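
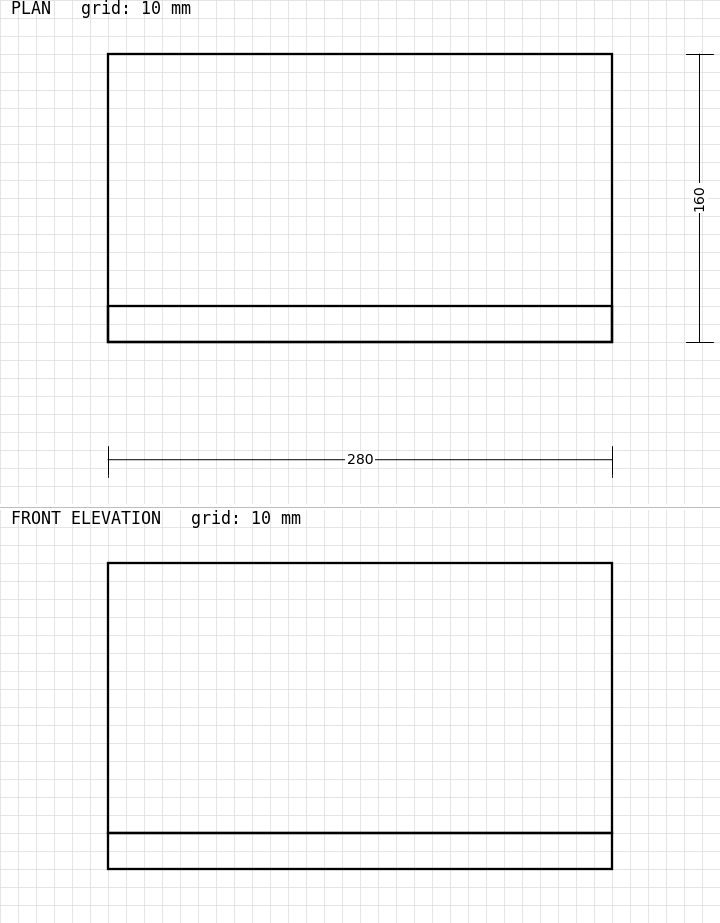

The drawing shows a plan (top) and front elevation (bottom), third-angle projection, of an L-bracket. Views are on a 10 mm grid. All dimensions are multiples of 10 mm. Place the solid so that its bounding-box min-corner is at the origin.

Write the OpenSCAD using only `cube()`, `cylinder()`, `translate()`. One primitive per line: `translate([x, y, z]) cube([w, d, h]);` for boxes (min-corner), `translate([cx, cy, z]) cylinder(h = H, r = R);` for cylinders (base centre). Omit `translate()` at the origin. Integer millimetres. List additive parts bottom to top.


cube([280, 160, 20]);
translate([0, 0, 20]) cube([280, 20, 150]);


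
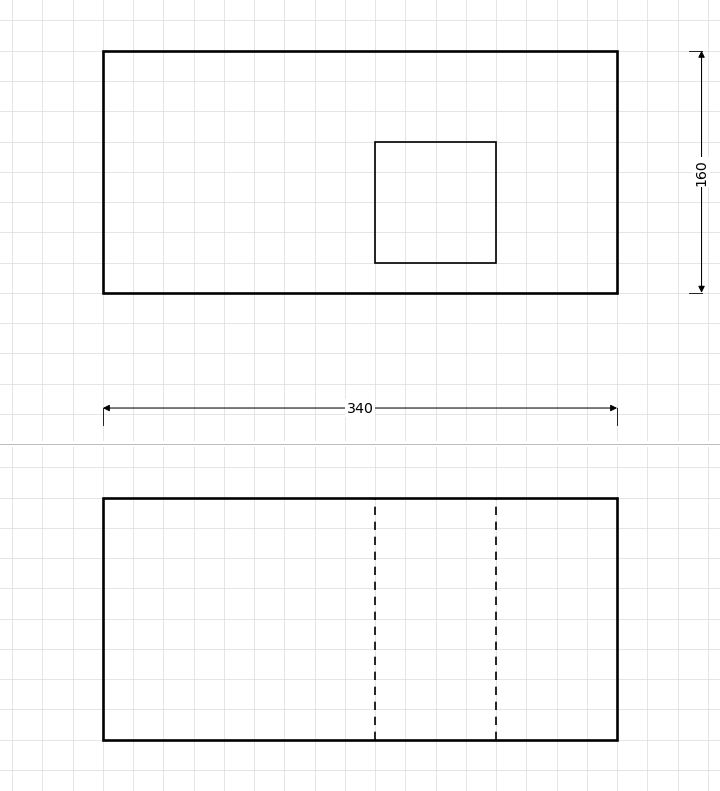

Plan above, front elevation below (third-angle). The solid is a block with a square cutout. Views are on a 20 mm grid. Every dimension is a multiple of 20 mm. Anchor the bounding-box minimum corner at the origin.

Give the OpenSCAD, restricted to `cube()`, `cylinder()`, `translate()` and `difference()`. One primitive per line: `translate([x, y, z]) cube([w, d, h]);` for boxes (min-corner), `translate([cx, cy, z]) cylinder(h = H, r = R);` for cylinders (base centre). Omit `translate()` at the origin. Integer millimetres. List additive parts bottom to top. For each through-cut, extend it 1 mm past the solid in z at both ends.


difference() {
  cube([340, 160, 160]);
  translate([180, 20, -1]) cube([80, 80, 162]);
}


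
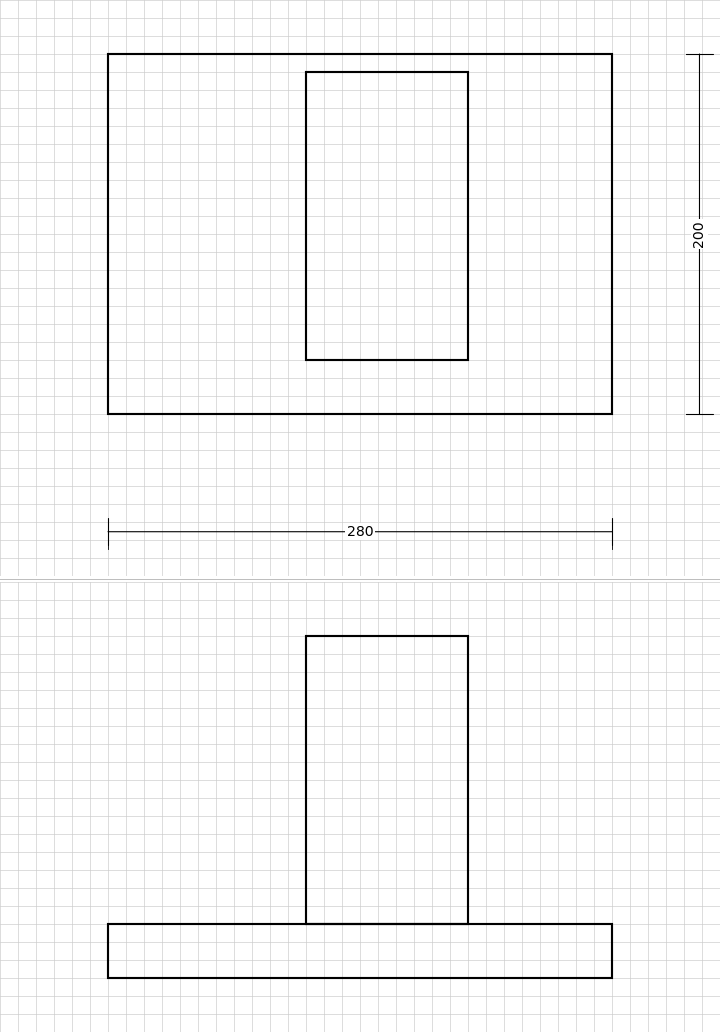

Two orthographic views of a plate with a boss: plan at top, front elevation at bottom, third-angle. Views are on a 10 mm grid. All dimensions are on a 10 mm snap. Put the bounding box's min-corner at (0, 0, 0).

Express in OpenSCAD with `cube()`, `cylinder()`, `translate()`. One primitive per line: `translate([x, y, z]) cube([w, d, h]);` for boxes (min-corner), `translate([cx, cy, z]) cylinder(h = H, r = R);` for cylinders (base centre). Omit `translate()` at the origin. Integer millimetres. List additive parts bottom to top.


cube([280, 200, 30]);
translate([110, 30, 30]) cube([90, 160, 160]);


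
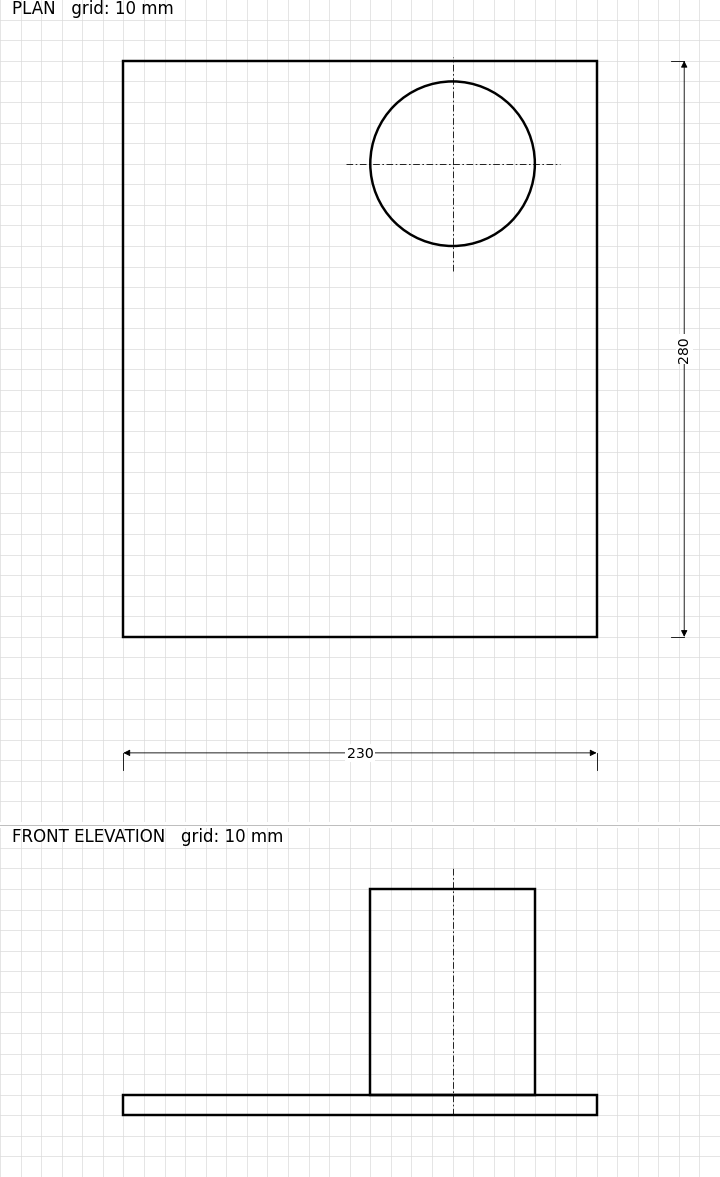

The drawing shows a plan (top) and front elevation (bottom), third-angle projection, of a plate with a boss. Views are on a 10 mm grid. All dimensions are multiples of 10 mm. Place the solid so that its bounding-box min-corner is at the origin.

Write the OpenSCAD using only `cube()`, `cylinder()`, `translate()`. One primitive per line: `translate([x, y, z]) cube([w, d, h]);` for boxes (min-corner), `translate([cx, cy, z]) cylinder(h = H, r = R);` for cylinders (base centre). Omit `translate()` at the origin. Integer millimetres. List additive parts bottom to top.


cube([230, 280, 10]);
translate([160, 230, 10]) cylinder(h = 100, r = 40);


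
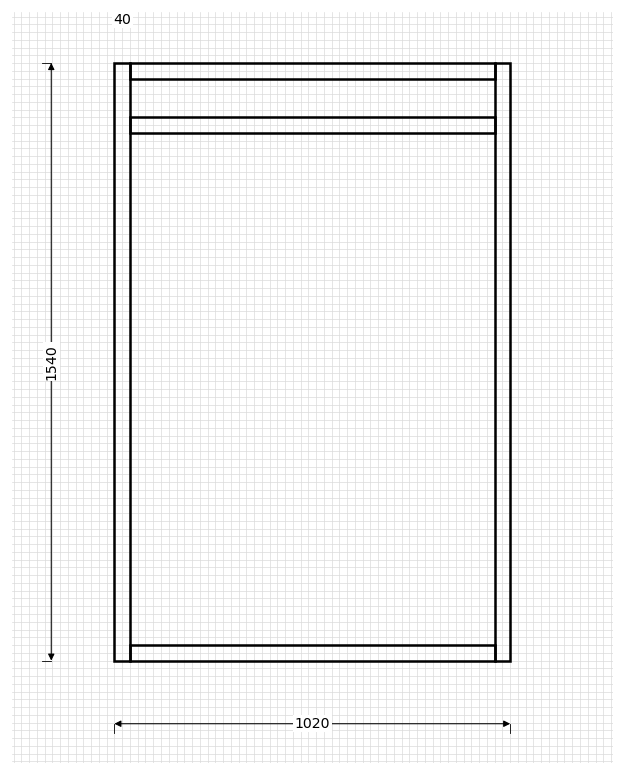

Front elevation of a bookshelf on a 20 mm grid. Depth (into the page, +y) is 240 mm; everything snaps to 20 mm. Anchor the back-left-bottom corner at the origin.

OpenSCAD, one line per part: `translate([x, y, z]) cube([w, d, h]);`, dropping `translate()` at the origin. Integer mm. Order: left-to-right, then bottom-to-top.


cube([40, 240, 1540]);
translate([40, 0, 0]) cube([940, 240, 40]);
translate([40, 0, 1360]) cube([940, 240, 40]);
translate([40, 0, 1500]) cube([940, 240, 40]);
translate([980, 0, 0]) cube([40, 240, 1540]);


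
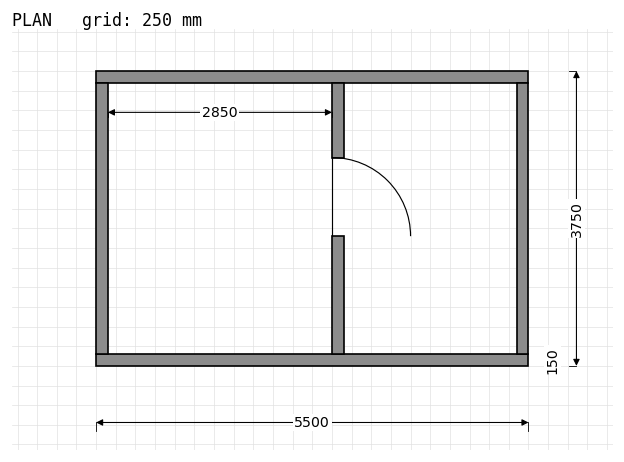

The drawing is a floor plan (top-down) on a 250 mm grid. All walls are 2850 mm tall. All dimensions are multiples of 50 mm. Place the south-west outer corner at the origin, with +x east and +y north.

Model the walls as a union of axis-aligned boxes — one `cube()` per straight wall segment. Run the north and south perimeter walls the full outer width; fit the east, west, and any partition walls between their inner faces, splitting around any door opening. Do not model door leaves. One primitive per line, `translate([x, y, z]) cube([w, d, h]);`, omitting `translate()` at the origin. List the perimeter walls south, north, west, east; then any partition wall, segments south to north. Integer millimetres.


cube([5500, 150, 2850]);
translate([0, 3600, 0]) cube([5500, 150, 2850]);
translate([0, 150, 0]) cube([150, 3450, 2850]);
translate([5350, 150, 0]) cube([150, 3450, 2850]);
translate([3000, 150, 0]) cube([150, 1500, 2850]);
translate([3000, 2650, 0]) cube([150, 950, 2850]);


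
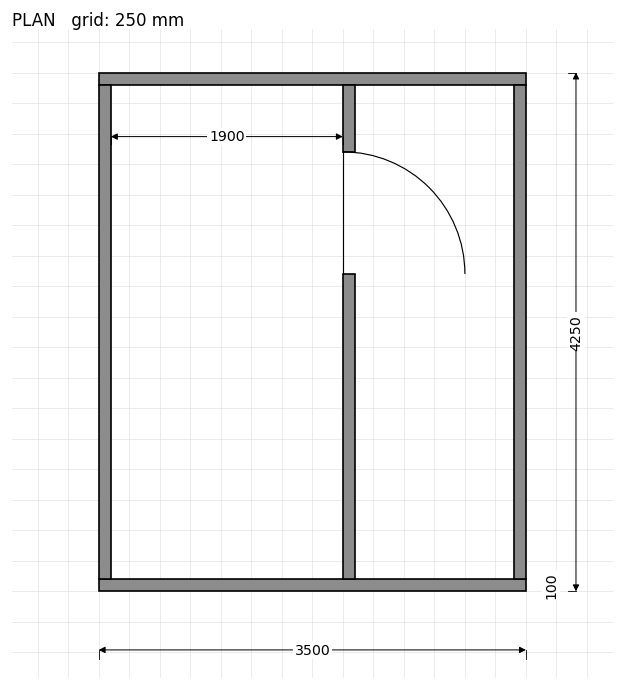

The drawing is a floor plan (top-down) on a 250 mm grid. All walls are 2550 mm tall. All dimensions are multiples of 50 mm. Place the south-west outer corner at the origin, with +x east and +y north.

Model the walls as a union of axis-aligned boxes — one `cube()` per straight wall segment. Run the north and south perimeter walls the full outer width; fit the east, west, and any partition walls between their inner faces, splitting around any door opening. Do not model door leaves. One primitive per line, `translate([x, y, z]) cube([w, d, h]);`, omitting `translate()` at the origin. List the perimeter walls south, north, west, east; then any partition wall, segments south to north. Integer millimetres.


cube([3500, 100, 2550]);
translate([0, 4150, 0]) cube([3500, 100, 2550]);
translate([0, 100, 0]) cube([100, 4050, 2550]);
translate([3400, 100, 0]) cube([100, 4050, 2550]);
translate([2000, 100, 0]) cube([100, 2500, 2550]);
translate([2000, 3600, 0]) cube([100, 550, 2550]);


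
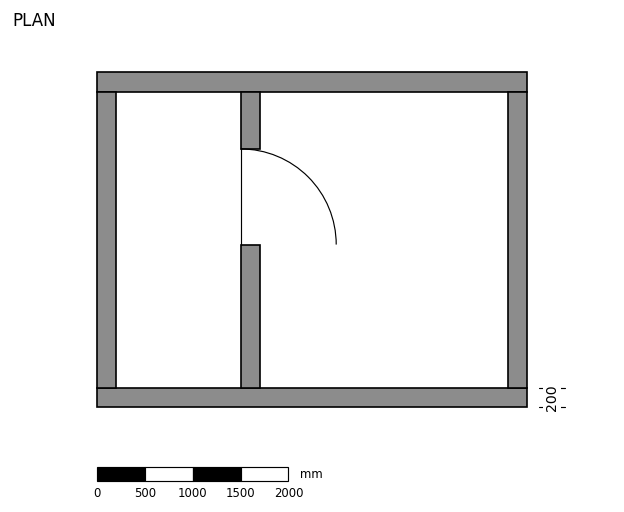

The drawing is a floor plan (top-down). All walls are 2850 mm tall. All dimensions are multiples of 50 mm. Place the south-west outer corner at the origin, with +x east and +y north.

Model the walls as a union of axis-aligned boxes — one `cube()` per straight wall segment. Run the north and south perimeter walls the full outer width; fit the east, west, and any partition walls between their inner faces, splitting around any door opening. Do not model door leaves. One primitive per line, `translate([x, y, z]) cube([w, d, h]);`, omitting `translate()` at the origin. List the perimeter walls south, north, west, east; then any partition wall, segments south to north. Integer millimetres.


cube([4500, 200, 2850]);
translate([0, 3300, 0]) cube([4500, 200, 2850]);
translate([0, 200, 0]) cube([200, 3100, 2850]);
translate([4300, 200, 0]) cube([200, 3100, 2850]);
translate([1500, 200, 0]) cube([200, 1500, 2850]);
translate([1500, 2700, 0]) cube([200, 600, 2850]);


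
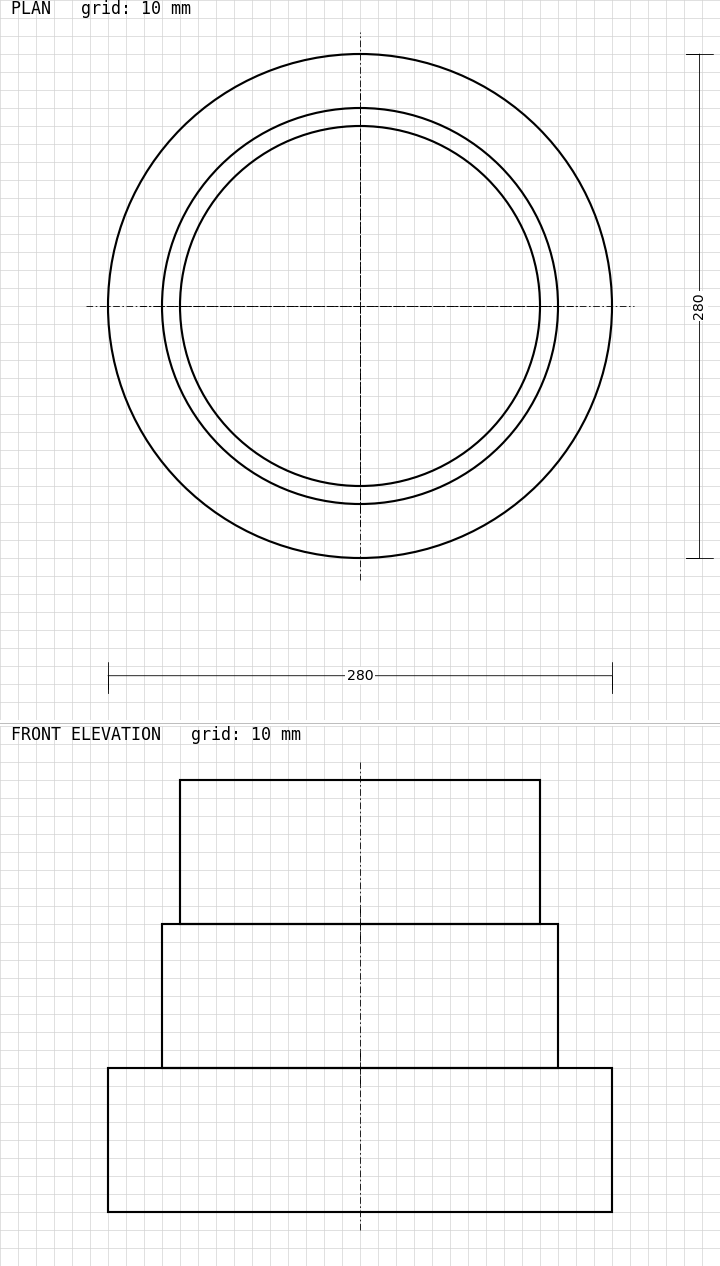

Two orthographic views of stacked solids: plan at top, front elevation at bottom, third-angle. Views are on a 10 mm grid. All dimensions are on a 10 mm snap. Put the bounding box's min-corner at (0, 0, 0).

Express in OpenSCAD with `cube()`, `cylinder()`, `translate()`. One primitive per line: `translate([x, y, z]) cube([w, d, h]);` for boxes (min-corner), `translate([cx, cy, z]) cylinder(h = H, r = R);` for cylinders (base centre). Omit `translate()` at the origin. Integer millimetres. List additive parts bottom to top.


translate([140, 140, 0]) cylinder(h = 80, r = 140);
translate([140, 140, 80]) cylinder(h = 80, r = 110);
translate([140, 140, 160]) cylinder(h = 80, r = 100);


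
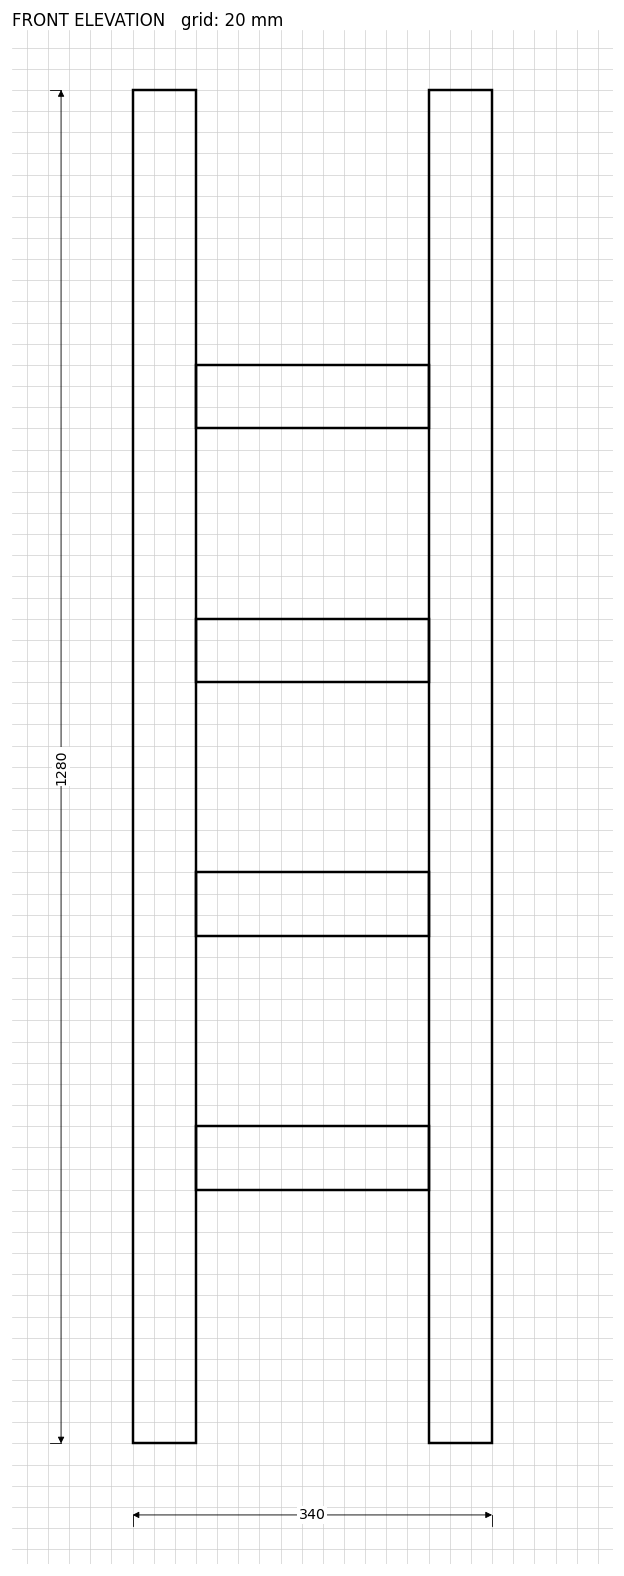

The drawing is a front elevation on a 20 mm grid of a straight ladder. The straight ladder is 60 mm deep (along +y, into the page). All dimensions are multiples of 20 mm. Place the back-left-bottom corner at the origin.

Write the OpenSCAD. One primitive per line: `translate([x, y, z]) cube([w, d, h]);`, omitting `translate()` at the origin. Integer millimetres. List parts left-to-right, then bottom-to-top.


cube([60, 60, 1280]);
translate([60, 0, 240]) cube([220, 60, 60]);
translate([60, 0, 480]) cube([220, 60, 60]);
translate([60, 0, 720]) cube([220, 60, 60]);
translate([60, 0, 960]) cube([220, 60, 60]);
translate([280, 0, 0]) cube([60, 60, 1280]);


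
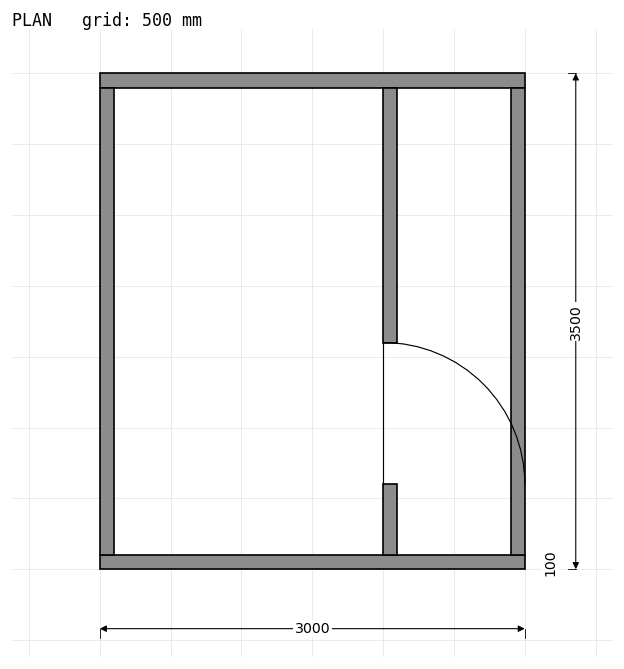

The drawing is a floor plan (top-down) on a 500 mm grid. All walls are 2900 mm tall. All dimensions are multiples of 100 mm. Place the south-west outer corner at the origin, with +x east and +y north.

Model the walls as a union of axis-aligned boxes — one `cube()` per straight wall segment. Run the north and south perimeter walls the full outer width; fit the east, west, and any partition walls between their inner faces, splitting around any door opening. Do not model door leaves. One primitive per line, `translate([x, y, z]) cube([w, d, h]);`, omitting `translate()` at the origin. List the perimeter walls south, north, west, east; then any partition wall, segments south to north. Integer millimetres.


cube([3000, 100, 2900]);
translate([0, 3400, 0]) cube([3000, 100, 2900]);
translate([0, 100, 0]) cube([100, 3300, 2900]);
translate([2900, 100, 0]) cube([100, 3300, 2900]);
translate([2000, 100, 0]) cube([100, 500, 2900]);
translate([2000, 1600, 0]) cube([100, 1800, 2900]);


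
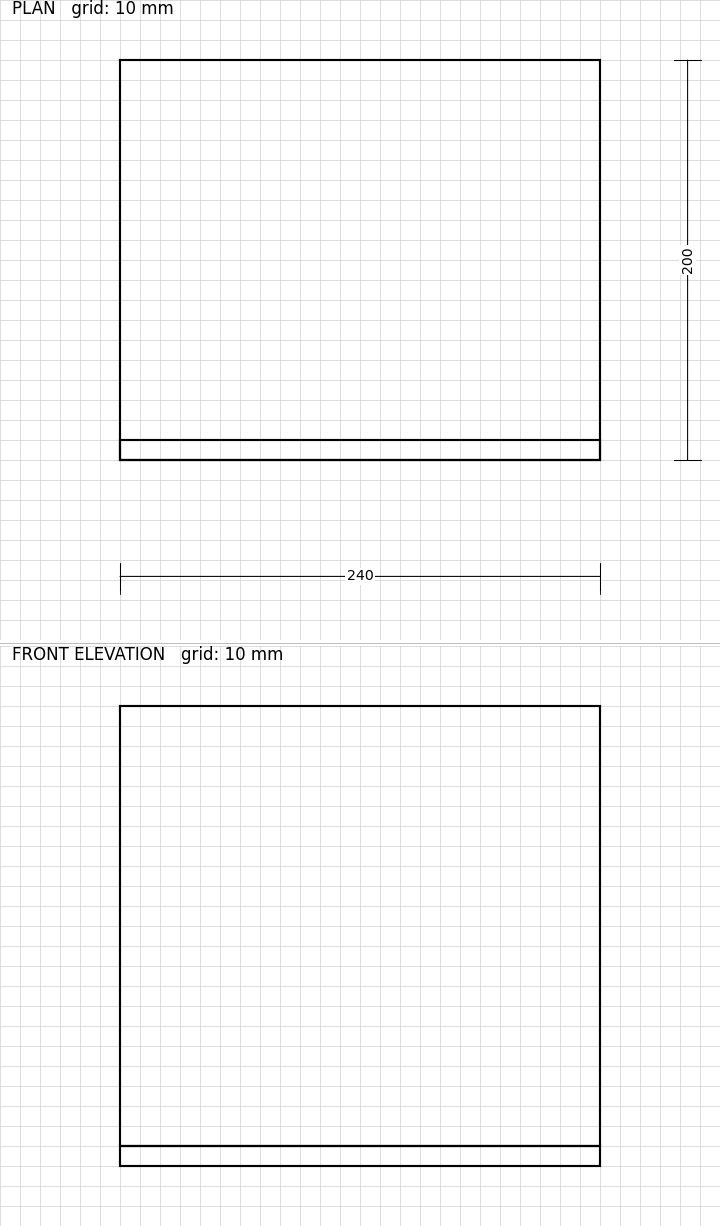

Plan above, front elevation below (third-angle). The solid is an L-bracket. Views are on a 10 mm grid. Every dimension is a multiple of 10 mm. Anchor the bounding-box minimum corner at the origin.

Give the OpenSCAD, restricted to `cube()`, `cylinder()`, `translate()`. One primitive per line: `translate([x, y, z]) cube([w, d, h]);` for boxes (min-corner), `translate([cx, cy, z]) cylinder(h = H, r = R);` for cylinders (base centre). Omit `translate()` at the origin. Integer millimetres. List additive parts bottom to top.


cube([240, 200, 10]);
translate([0, 0, 10]) cube([240, 10, 220]);


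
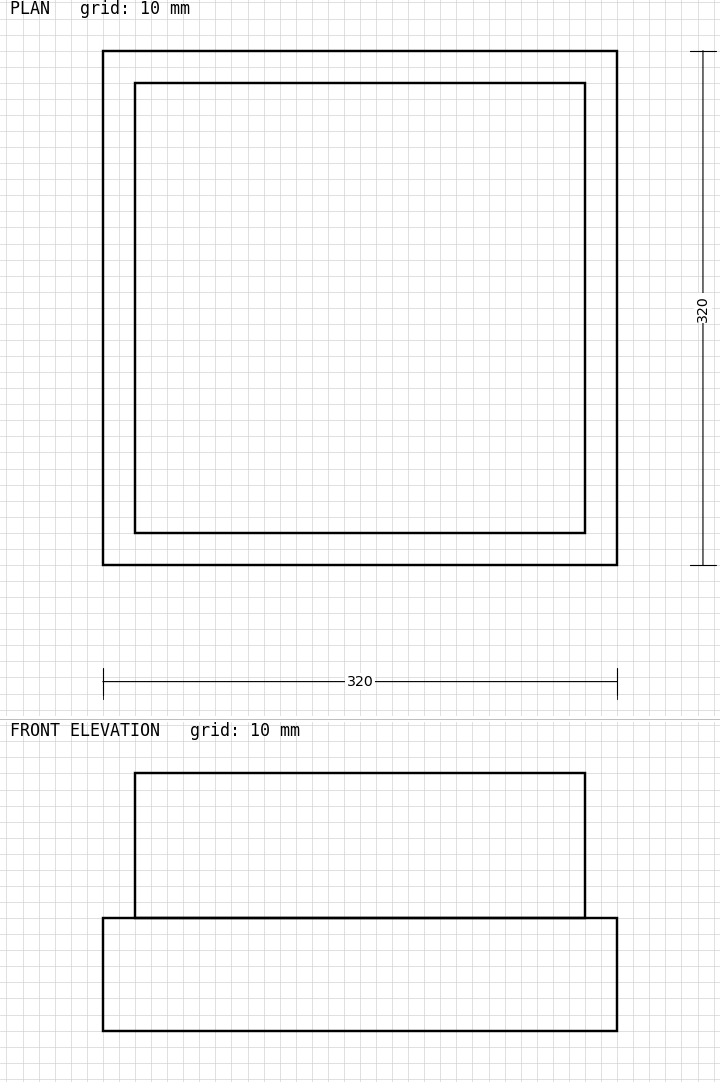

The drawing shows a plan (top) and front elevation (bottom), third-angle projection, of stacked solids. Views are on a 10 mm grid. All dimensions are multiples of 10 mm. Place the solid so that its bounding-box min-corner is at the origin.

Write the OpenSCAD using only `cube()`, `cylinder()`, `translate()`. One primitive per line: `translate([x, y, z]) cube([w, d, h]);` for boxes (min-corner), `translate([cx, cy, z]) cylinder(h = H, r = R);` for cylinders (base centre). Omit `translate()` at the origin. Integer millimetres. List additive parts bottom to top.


cube([320, 320, 70]);
translate([20, 20, 70]) cube([280, 280, 90]);


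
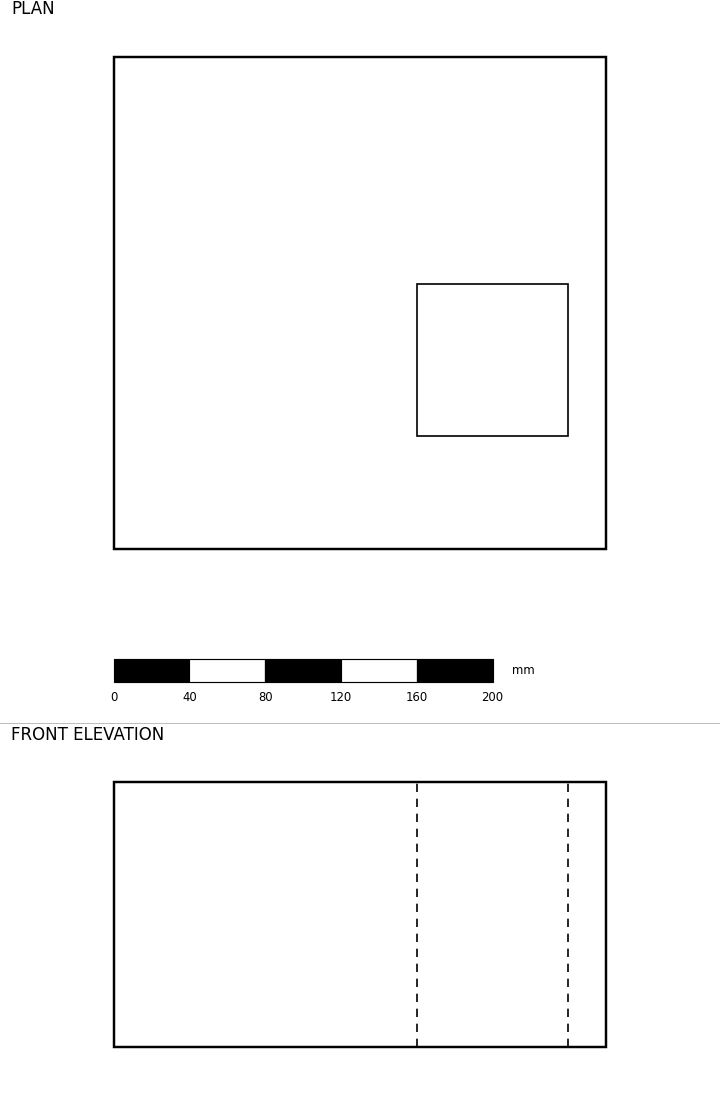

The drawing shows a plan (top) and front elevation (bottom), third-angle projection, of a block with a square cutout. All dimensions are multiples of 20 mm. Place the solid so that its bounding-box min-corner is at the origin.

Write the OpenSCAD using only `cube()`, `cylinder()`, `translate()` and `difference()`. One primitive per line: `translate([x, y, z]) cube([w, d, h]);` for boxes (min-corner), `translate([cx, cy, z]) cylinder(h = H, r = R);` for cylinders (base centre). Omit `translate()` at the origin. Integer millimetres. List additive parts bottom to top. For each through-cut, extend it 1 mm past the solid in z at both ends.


difference() {
  cube([260, 260, 140]);
  translate([160, 60, -1]) cube([80, 80, 142]);
}


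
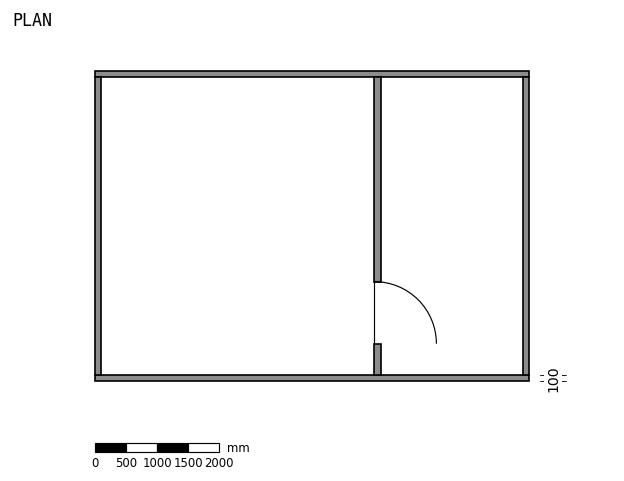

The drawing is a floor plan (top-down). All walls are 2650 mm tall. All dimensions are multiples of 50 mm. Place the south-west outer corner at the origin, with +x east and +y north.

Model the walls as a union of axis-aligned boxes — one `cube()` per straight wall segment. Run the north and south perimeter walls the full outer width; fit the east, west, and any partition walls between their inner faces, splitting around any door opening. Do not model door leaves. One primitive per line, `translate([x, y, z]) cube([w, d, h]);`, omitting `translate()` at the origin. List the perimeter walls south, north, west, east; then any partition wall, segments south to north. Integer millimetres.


cube([7000, 100, 2650]);
translate([0, 4900, 0]) cube([7000, 100, 2650]);
translate([0, 100, 0]) cube([100, 4800, 2650]);
translate([6900, 100, 0]) cube([100, 4800, 2650]);
translate([4500, 100, 0]) cube([100, 500, 2650]);
translate([4500, 1600, 0]) cube([100, 3300, 2650]);


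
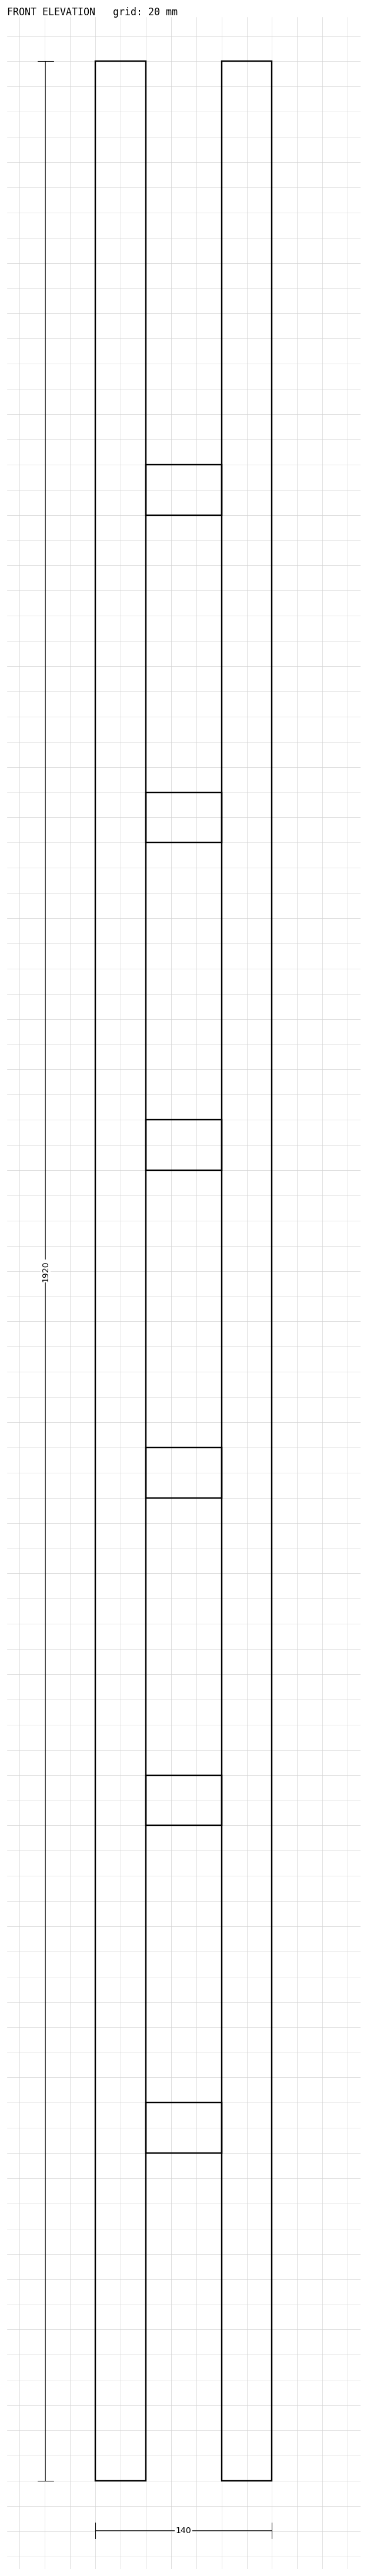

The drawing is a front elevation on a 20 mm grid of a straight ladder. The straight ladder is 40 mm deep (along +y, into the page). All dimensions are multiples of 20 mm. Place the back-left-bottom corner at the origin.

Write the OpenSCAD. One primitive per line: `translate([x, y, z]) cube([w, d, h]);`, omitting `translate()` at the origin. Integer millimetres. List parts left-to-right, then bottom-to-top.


cube([40, 40, 1920]);
translate([40, 0, 260]) cube([60, 40, 40]);
translate([40, 0, 520]) cube([60, 40, 40]);
translate([40, 0, 780]) cube([60, 40, 40]);
translate([40, 0, 1040]) cube([60, 40, 40]);
translate([40, 0, 1300]) cube([60, 40, 40]);
translate([40, 0, 1560]) cube([60, 40, 40]);
translate([100, 0, 0]) cube([40, 40, 1920]);


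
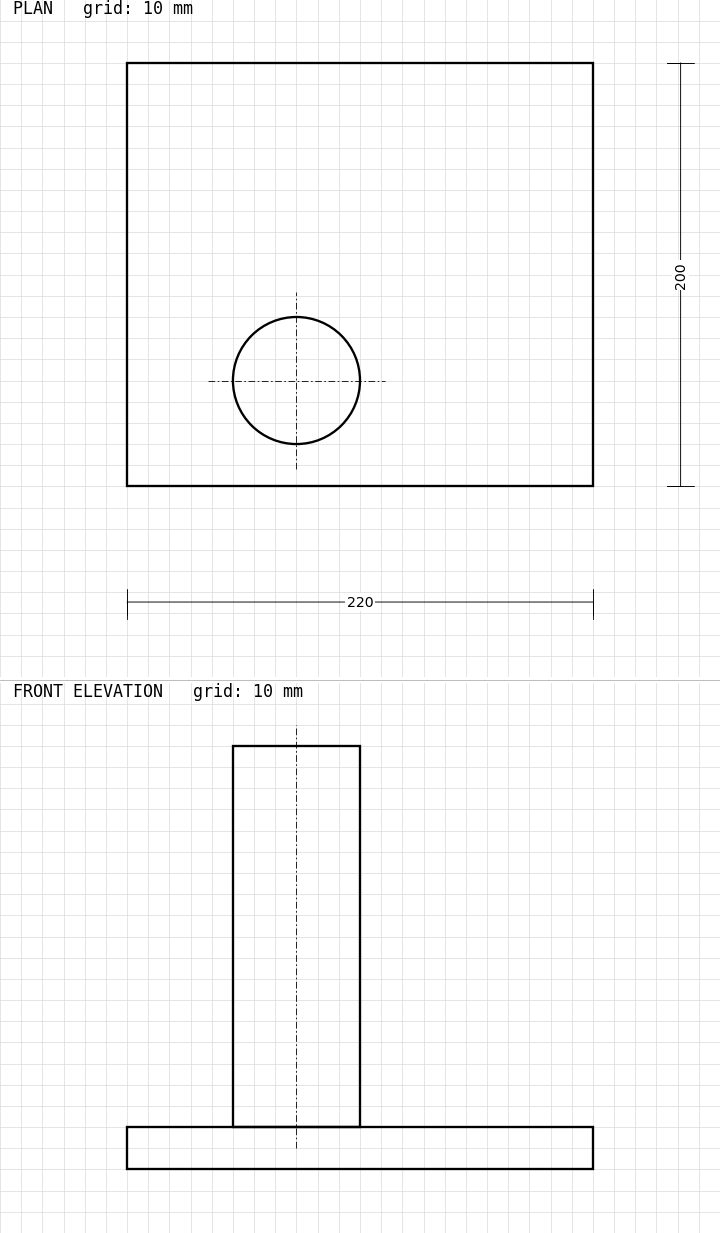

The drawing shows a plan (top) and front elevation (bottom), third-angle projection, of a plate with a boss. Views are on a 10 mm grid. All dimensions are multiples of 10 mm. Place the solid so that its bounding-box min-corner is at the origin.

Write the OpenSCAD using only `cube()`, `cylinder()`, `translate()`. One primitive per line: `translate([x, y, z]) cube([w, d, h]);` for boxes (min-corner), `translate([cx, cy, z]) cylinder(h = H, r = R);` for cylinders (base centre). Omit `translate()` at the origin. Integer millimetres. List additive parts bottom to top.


cube([220, 200, 20]);
translate([80, 50, 20]) cylinder(h = 180, r = 30);


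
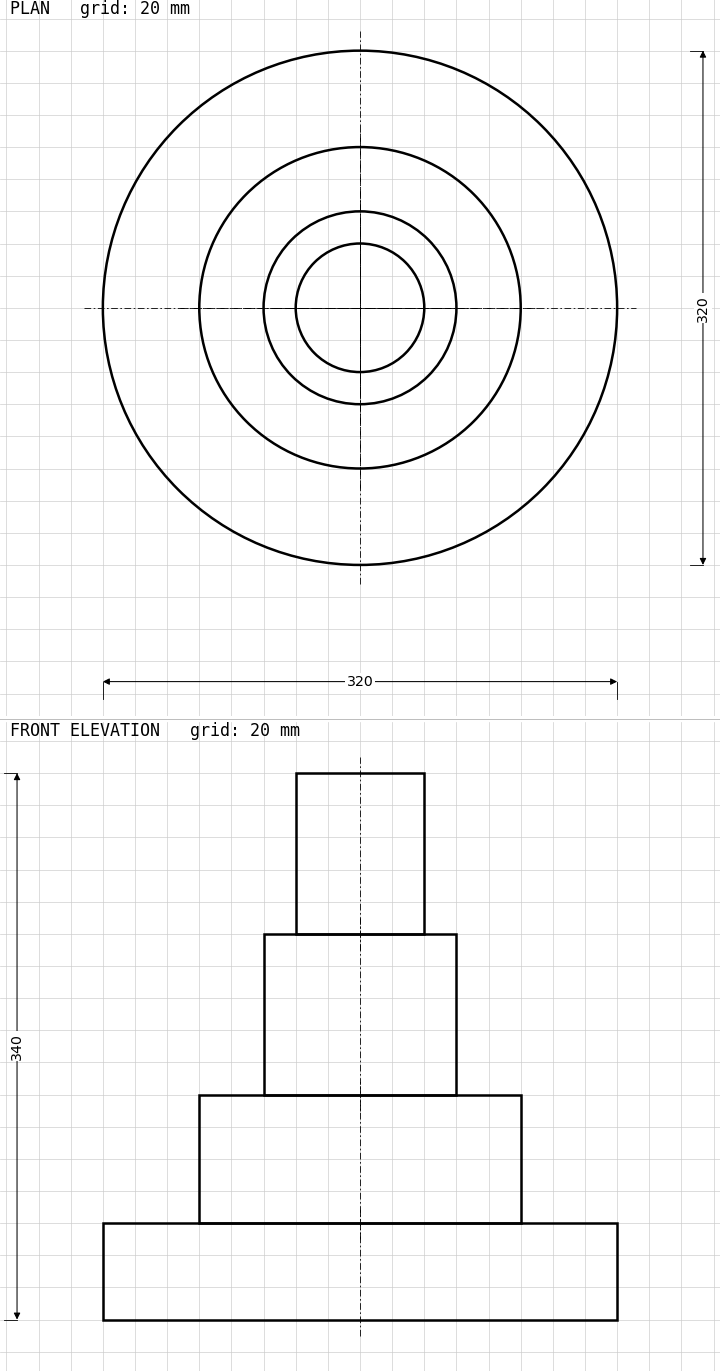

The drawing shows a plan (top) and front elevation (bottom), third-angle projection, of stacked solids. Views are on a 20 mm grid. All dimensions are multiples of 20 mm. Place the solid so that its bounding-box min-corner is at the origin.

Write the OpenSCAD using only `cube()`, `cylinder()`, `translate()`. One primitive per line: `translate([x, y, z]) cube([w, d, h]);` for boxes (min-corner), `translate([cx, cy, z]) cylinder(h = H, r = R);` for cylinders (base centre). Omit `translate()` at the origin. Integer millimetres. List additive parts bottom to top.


translate([160, 160, 0]) cylinder(h = 60, r = 160);
translate([160, 160, 60]) cylinder(h = 80, r = 100);
translate([160, 160, 140]) cylinder(h = 100, r = 60);
translate([160, 160, 240]) cylinder(h = 100, r = 40);


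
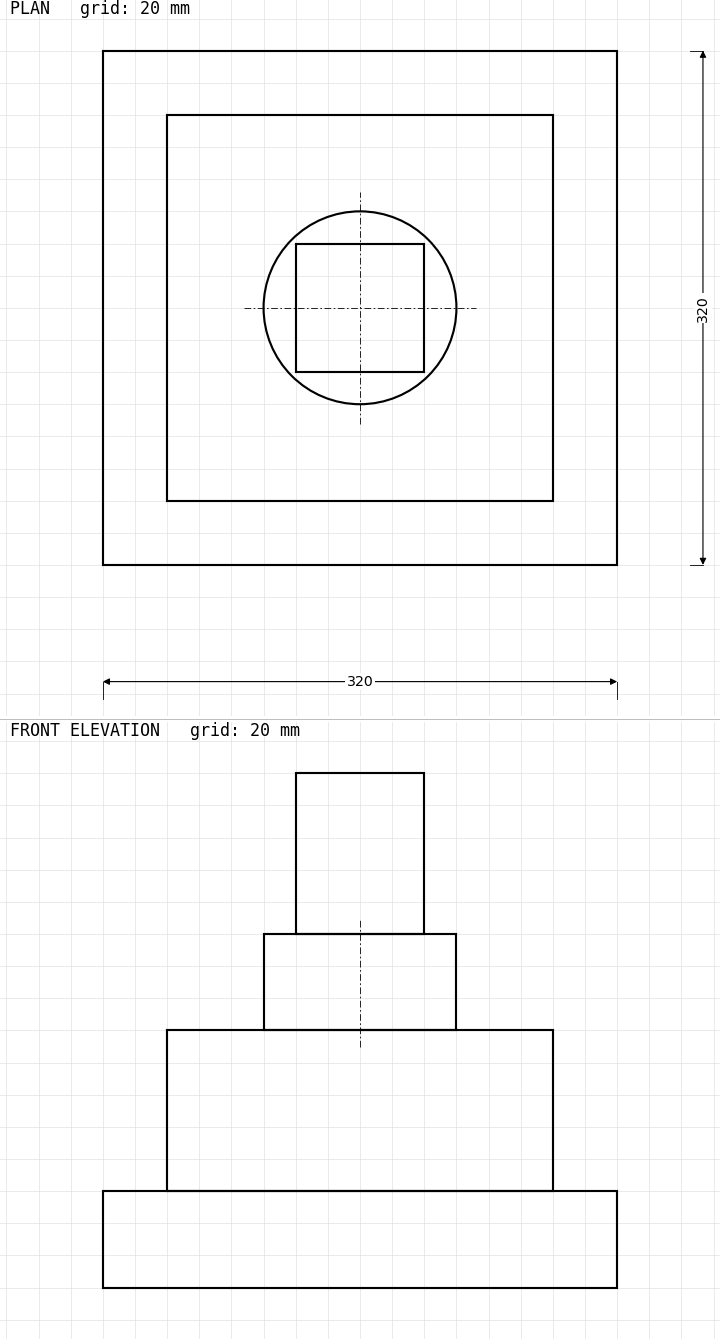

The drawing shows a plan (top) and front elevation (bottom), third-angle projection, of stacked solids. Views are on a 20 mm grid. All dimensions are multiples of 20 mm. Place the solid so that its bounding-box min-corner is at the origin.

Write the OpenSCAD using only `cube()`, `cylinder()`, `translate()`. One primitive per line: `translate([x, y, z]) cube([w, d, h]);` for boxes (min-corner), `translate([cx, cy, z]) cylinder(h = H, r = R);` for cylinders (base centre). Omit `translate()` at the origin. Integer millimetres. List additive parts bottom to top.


cube([320, 320, 60]);
translate([40, 40, 60]) cube([240, 240, 100]);
translate([160, 160, 160]) cylinder(h = 60, r = 60);
translate([120, 120, 220]) cube([80, 80, 100]);


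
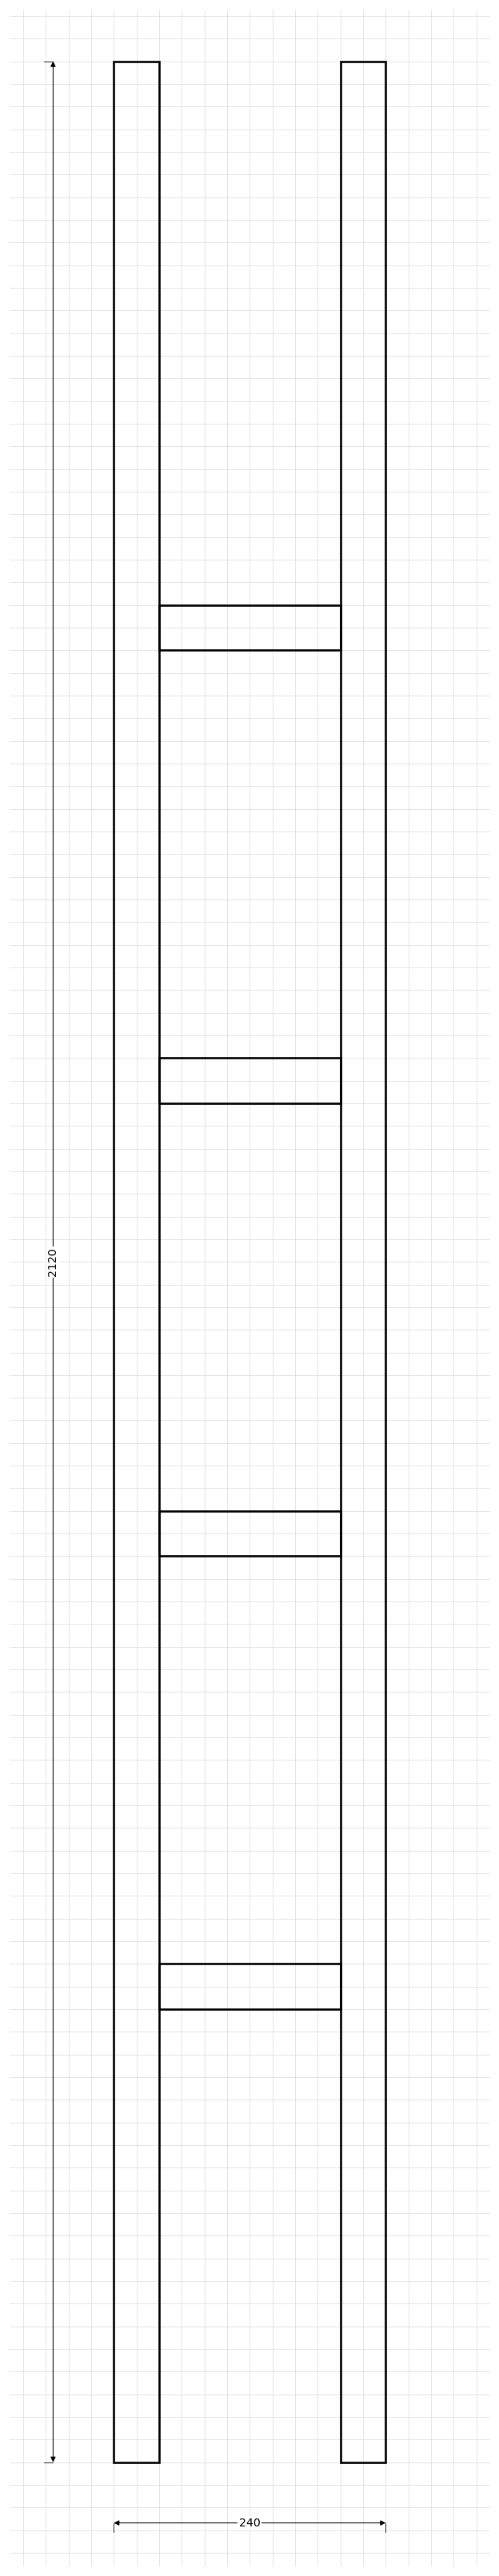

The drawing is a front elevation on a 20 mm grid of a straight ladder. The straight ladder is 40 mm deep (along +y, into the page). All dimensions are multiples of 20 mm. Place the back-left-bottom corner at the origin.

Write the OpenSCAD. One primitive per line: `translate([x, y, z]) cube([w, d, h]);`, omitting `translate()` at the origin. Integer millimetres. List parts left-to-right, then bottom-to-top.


cube([40, 40, 2120]);
translate([40, 0, 400]) cube([160, 40, 40]);
translate([40, 0, 800]) cube([160, 40, 40]);
translate([40, 0, 1200]) cube([160, 40, 40]);
translate([40, 0, 1600]) cube([160, 40, 40]);
translate([200, 0, 0]) cube([40, 40, 2120]);


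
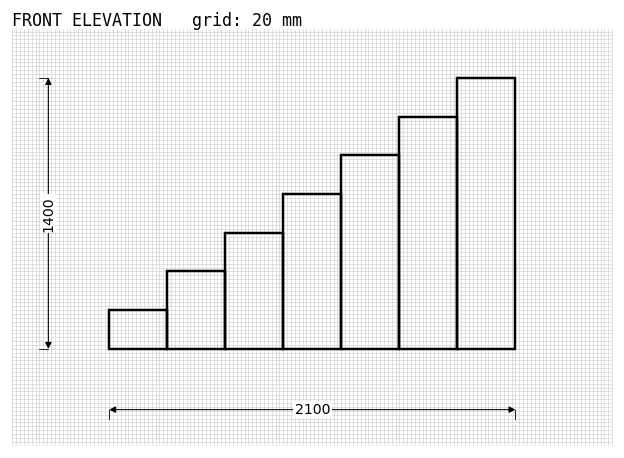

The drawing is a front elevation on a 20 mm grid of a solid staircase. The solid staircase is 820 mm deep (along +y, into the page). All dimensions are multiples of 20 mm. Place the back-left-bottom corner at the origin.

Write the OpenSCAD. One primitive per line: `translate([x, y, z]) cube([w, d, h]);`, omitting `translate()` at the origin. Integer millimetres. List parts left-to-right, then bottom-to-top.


cube([300, 820, 200]);
translate([300, 0, 0]) cube([300, 820, 400]);
translate([600, 0, 0]) cube([300, 820, 600]);
translate([900, 0, 0]) cube([300, 820, 800]);
translate([1200, 0, 0]) cube([300, 820, 1000]);
translate([1500, 0, 0]) cube([300, 820, 1200]);
translate([1800, 0, 0]) cube([300, 820, 1400]);


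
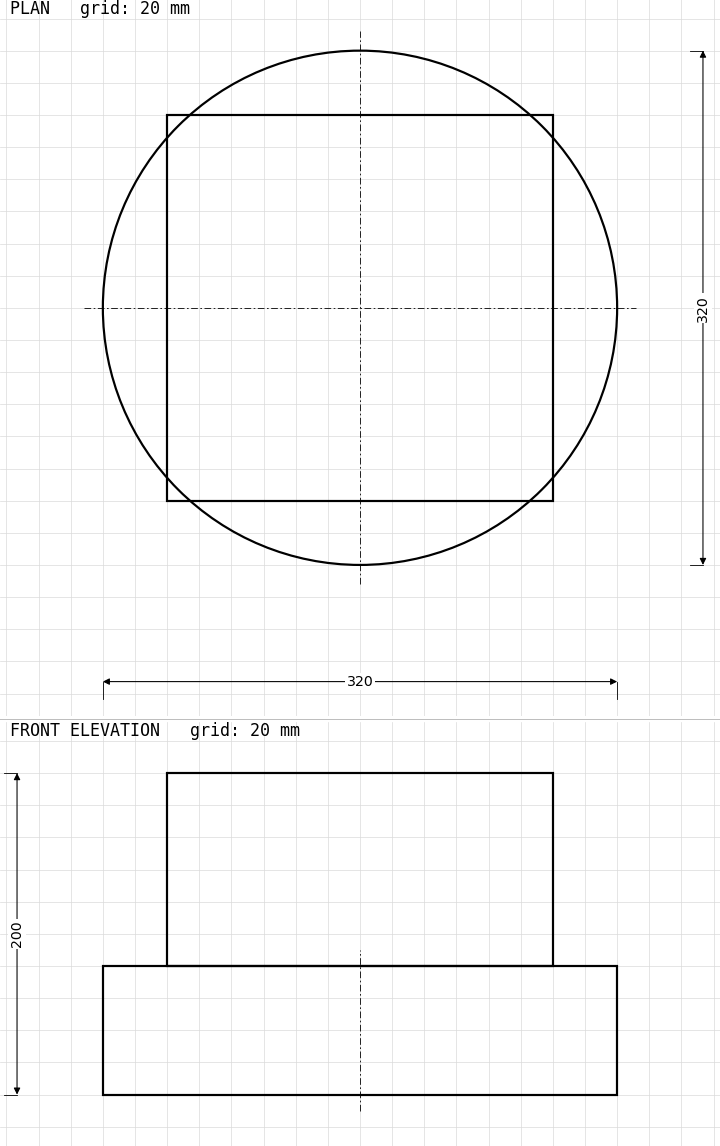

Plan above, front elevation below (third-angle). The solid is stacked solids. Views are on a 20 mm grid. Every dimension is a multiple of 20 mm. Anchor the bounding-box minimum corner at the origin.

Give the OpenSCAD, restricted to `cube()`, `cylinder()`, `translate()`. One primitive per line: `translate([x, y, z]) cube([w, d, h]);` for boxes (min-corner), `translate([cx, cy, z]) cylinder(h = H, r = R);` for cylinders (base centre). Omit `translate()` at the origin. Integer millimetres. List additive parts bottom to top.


translate([160, 160, 0]) cylinder(h = 80, r = 160);
translate([40, 40, 80]) cube([240, 240, 120]);


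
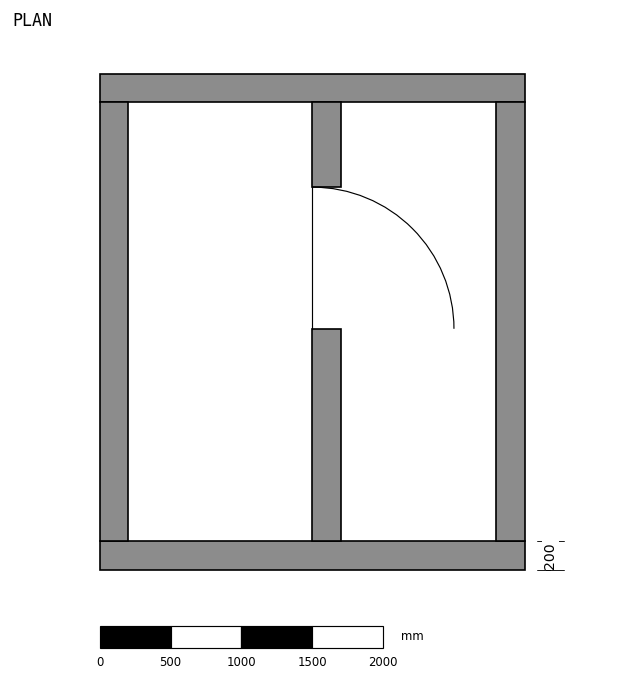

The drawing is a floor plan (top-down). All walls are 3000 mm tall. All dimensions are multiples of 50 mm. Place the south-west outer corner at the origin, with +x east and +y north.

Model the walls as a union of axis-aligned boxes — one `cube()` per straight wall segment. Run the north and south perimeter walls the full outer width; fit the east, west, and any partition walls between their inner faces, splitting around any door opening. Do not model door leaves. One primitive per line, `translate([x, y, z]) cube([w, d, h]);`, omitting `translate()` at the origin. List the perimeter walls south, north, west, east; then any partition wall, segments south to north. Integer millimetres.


cube([3000, 200, 3000]);
translate([0, 3300, 0]) cube([3000, 200, 3000]);
translate([0, 200, 0]) cube([200, 3100, 3000]);
translate([2800, 200, 0]) cube([200, 3100, 3000]);
translate([1500, 200, 0]) cube([200, 1500, 3000]);
translate([1500, 2700, 0]) cube([200, 600, 3000]);


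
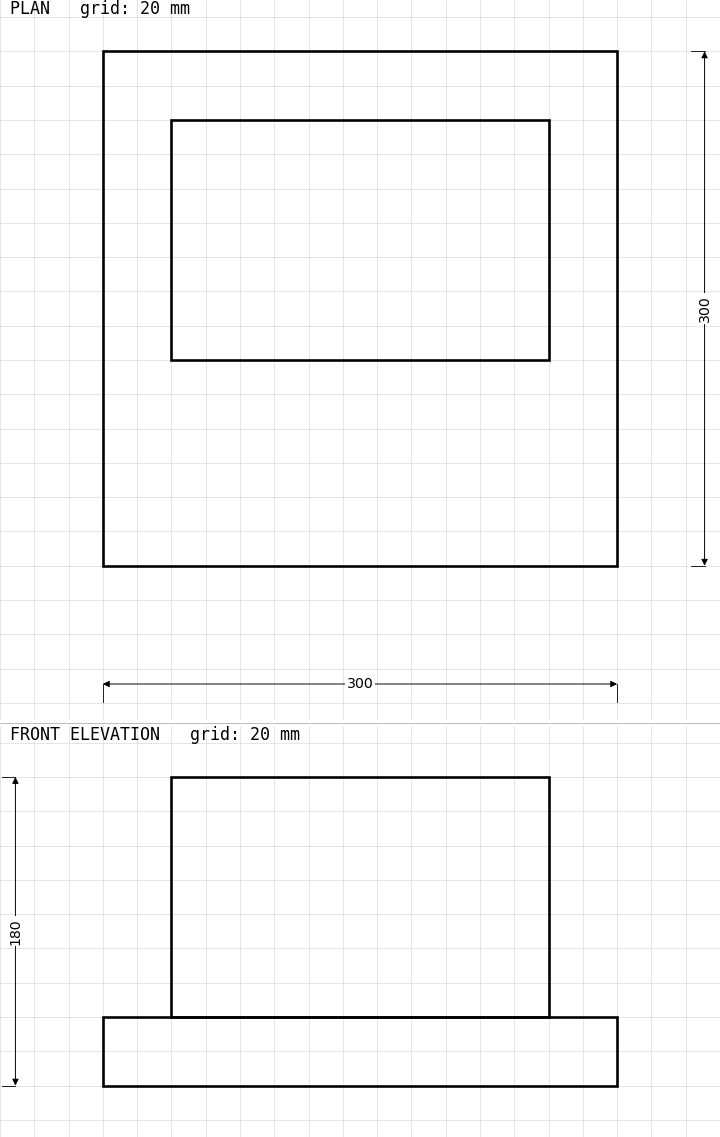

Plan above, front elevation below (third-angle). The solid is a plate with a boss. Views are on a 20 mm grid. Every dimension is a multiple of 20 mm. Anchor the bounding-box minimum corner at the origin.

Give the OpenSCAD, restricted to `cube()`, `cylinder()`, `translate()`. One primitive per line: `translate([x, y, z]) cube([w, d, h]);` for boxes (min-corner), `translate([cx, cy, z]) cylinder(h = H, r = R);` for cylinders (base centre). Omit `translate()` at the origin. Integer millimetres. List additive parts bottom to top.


cube([300, 300, 40]);
translate([40, 120, 40]) cube([220, 140, 140]);


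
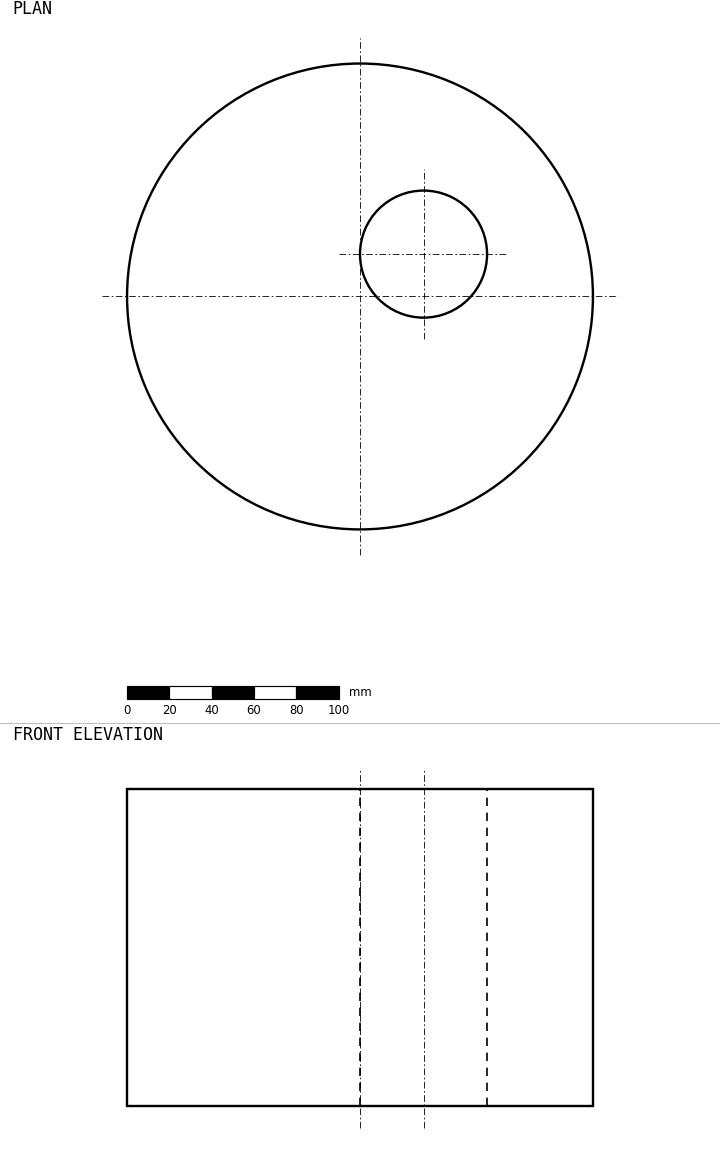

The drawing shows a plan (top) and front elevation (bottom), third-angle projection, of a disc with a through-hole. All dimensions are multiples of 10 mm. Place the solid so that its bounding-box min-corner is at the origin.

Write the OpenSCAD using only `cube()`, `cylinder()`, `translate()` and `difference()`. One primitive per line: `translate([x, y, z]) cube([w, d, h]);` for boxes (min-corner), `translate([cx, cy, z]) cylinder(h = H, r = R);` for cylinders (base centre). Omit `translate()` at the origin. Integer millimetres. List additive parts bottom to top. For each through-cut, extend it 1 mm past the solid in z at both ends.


difference() {
  translate([110, 110, 0]) cylinder(h = 150, r = 110);
  translate([140, 130, -1]) cylinder(h = 152, r = 30);
}


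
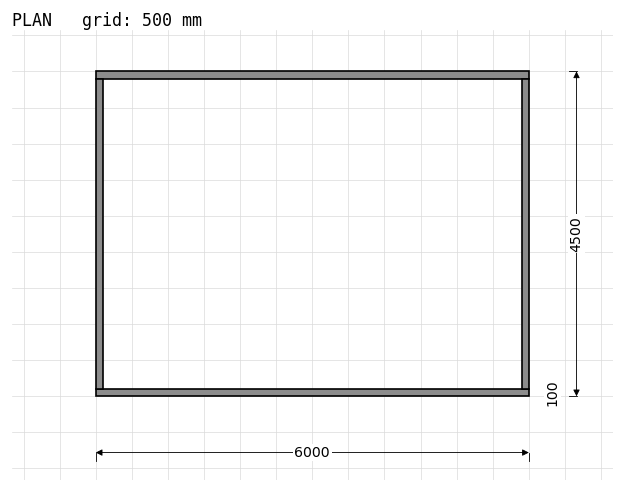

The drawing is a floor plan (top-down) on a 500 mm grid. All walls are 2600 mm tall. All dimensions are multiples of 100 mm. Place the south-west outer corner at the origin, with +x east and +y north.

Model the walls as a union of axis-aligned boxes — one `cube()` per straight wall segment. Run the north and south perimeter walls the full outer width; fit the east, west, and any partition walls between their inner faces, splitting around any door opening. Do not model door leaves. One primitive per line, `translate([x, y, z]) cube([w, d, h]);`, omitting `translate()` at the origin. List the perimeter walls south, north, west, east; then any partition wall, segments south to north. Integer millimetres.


cube([6000, 100, 2600]);
translate([0, 4400, 0]) cube([6000, 100, 2600]);
translate([0, 100, 0]) cube([100, 4300, 2600]);
translate([5900, 100, 0]) cube([100, 4300, 2600]);


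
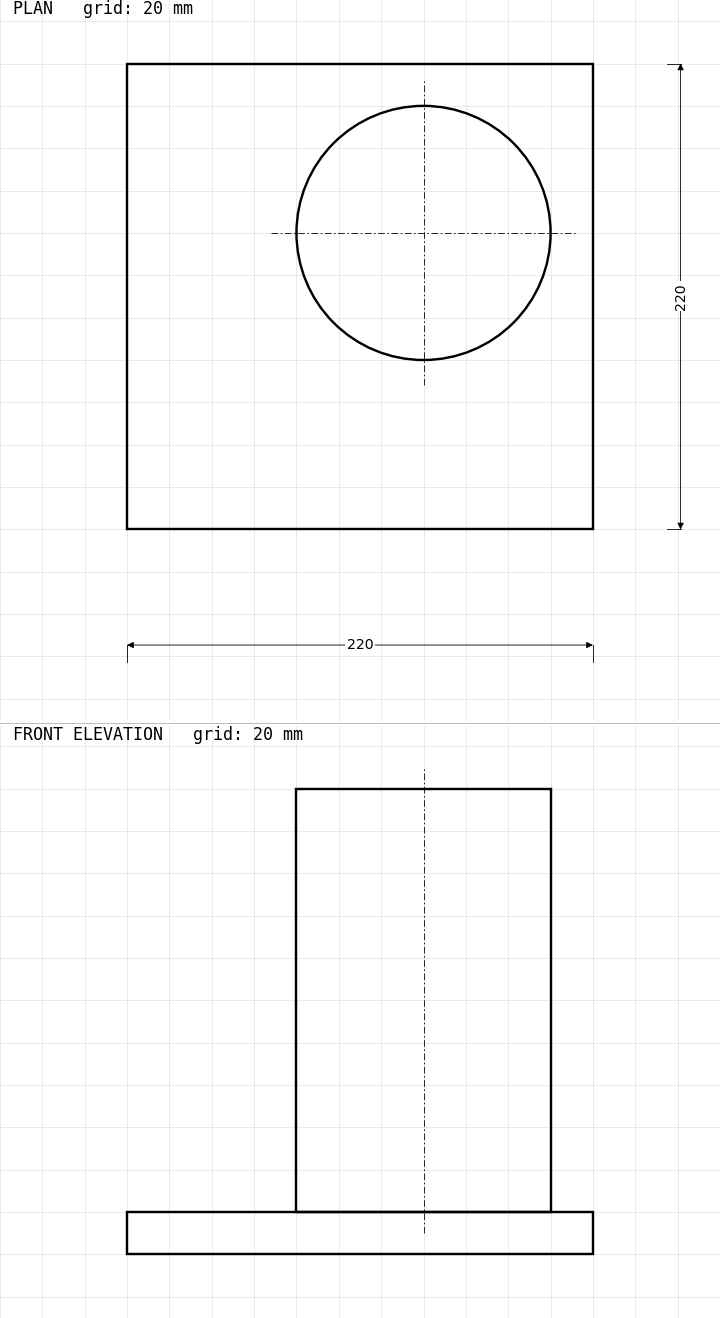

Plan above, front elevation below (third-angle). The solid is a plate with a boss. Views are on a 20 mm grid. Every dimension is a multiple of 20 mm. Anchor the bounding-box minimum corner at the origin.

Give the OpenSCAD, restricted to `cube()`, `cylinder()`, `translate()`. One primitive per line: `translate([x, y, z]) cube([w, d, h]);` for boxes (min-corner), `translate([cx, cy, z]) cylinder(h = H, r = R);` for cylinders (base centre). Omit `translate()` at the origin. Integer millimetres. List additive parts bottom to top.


cube([220, 220, 20]);
translate([140, 140, 20]) cylinder(h = 200, r = 60);


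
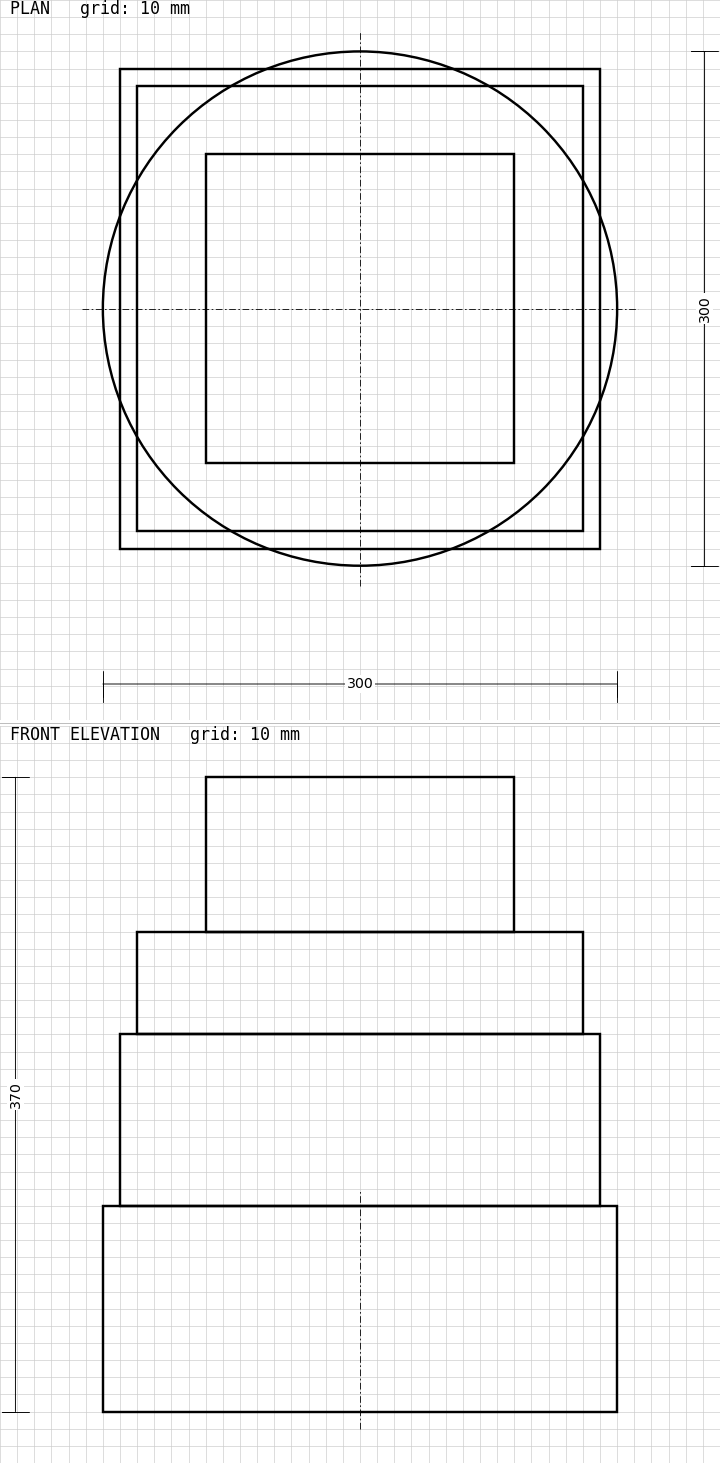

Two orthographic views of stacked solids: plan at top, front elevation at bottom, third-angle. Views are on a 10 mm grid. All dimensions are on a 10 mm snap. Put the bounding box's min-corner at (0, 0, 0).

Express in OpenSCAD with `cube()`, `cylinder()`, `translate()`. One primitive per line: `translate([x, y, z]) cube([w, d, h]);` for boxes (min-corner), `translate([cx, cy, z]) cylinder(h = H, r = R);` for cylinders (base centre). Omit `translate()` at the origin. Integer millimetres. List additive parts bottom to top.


translate([150, 150, 0]) cylinder(h = 120, r = 150);
translate([10, 10, 120]) cube([280, 280, 100]);
translate([20, 20, 220]) cube([260, 260, 60]);
translate([60, 60, 280]) cube([180, 180, 90]);


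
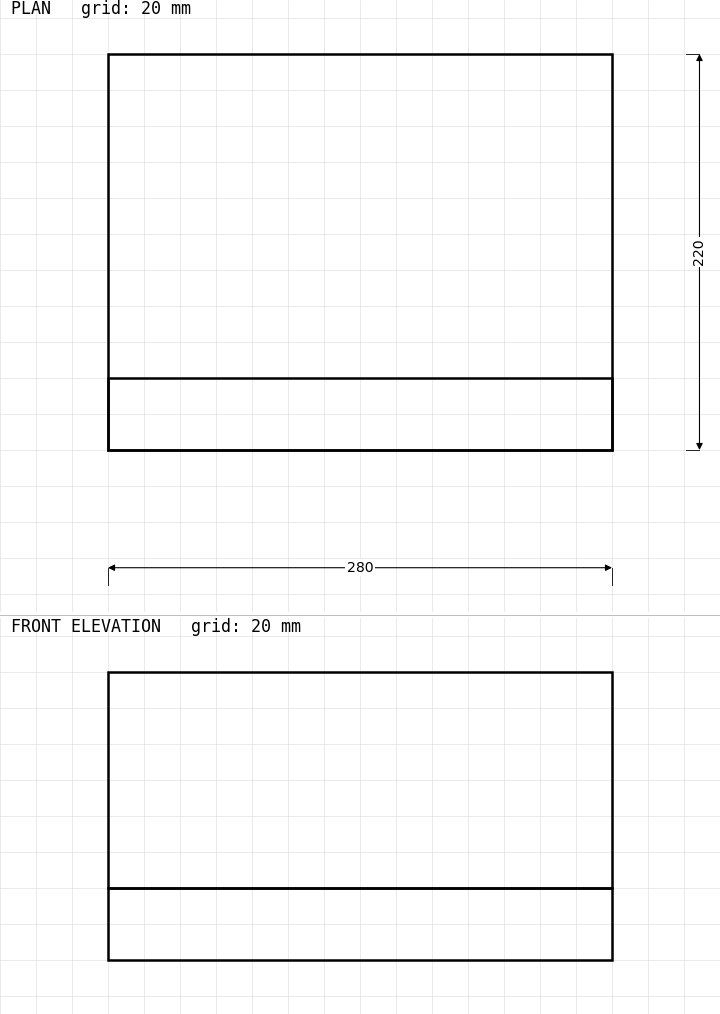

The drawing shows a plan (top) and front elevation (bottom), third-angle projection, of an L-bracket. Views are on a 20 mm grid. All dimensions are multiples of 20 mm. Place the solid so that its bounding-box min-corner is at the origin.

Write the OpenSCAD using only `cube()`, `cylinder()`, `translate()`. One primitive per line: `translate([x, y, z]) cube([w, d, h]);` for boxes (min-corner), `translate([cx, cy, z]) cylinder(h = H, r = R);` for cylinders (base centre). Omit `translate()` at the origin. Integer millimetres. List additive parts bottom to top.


cube([280, 220, 40]);
translate([0, 0, 40]) cube([280, 40, 120]);


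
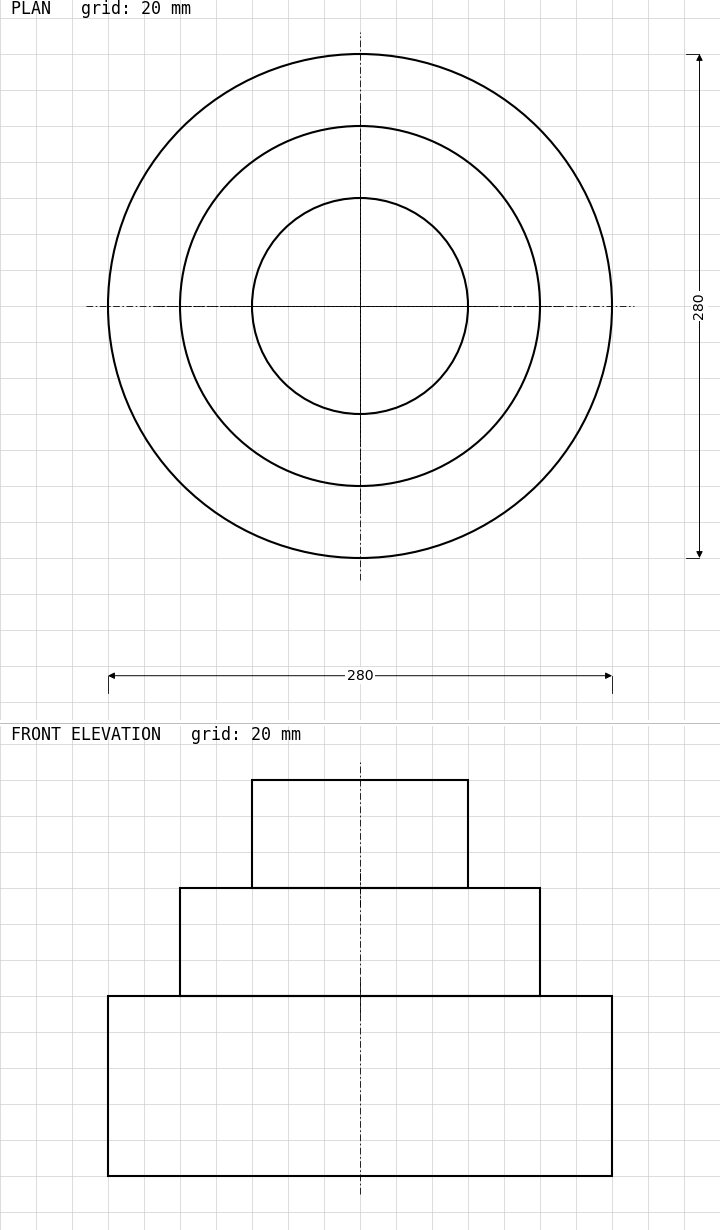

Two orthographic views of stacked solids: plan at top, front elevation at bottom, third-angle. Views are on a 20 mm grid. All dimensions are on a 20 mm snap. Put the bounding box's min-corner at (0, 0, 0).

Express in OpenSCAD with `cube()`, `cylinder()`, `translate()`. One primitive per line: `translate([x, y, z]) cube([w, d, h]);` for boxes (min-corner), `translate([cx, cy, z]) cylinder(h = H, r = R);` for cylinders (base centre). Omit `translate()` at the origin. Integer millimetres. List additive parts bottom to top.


translate([140, 140, 0]) cylinder(h = 100, r = 140);
translate([140, 140, 100]) cylinder(h = 60, r = 100);
translate([140, 140, 160]) cylinder(h = 60, r = 60);


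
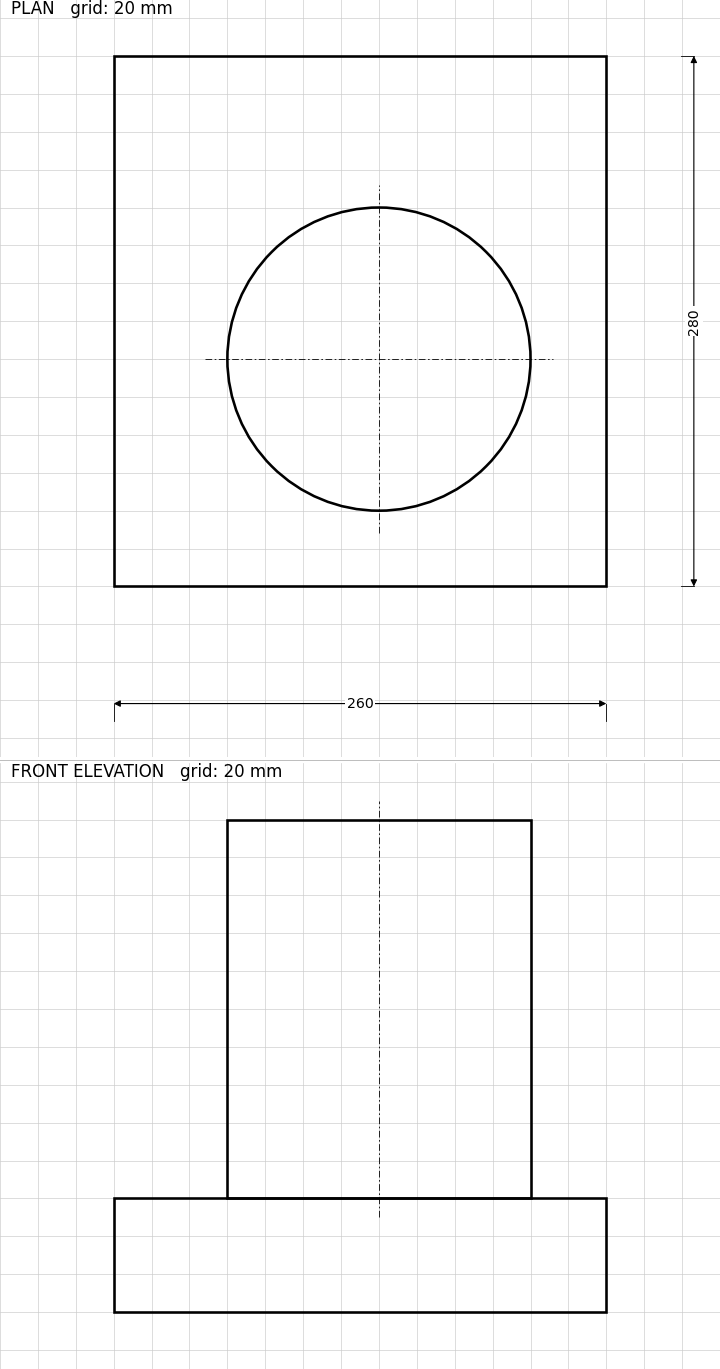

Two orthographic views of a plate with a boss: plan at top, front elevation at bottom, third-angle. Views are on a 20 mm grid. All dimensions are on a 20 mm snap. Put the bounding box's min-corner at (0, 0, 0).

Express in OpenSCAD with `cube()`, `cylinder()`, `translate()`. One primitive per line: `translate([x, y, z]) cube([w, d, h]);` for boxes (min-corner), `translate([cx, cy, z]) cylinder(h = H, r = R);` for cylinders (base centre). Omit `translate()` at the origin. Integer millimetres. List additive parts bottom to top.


cube([260, 280, 60]);
translate([140, 120, 60]) cylinder(h = 200, r = 80);


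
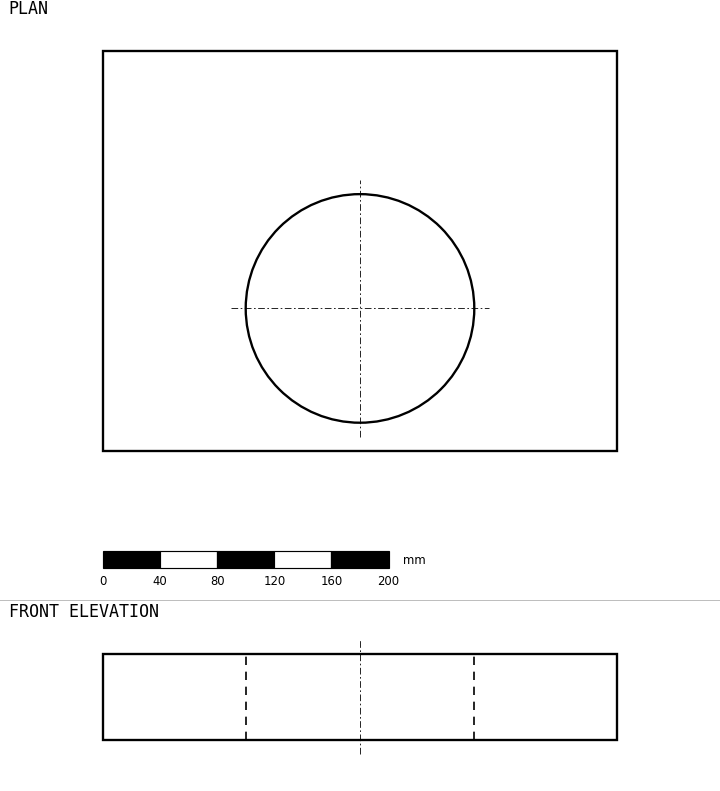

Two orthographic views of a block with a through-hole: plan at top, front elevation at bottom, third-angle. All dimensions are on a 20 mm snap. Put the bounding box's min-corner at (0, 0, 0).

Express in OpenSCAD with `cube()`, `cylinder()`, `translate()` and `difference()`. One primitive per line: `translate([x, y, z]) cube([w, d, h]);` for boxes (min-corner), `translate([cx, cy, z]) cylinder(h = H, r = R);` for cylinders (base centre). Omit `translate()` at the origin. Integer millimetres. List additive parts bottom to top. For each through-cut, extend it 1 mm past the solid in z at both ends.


difference() {
  cube([360, 280, 60]);
  translate([180, 100, -1]) cylinder(h = 62, r = 80);
}
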